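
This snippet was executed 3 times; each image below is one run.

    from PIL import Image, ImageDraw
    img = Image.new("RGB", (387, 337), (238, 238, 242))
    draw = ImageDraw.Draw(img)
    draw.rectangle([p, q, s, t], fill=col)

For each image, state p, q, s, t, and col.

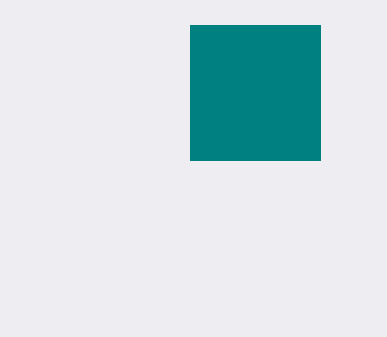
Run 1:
p = 190, q = 25, s = 320, t = 160, col = 'teal'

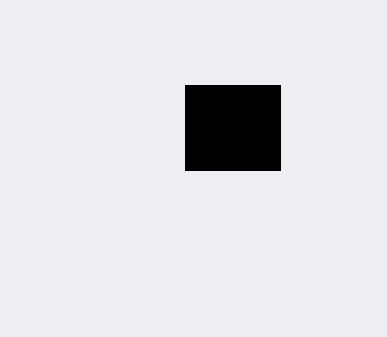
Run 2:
p = 185; q = 85; s = 280; t = 170; col = 'black'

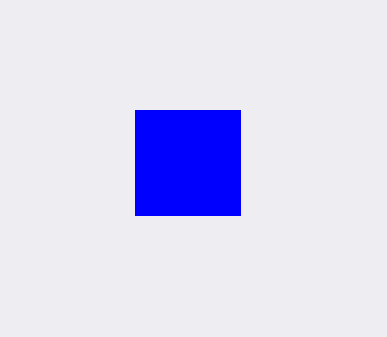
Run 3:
p = 135
q = 110
s = 240
t = 215
col = 'blue'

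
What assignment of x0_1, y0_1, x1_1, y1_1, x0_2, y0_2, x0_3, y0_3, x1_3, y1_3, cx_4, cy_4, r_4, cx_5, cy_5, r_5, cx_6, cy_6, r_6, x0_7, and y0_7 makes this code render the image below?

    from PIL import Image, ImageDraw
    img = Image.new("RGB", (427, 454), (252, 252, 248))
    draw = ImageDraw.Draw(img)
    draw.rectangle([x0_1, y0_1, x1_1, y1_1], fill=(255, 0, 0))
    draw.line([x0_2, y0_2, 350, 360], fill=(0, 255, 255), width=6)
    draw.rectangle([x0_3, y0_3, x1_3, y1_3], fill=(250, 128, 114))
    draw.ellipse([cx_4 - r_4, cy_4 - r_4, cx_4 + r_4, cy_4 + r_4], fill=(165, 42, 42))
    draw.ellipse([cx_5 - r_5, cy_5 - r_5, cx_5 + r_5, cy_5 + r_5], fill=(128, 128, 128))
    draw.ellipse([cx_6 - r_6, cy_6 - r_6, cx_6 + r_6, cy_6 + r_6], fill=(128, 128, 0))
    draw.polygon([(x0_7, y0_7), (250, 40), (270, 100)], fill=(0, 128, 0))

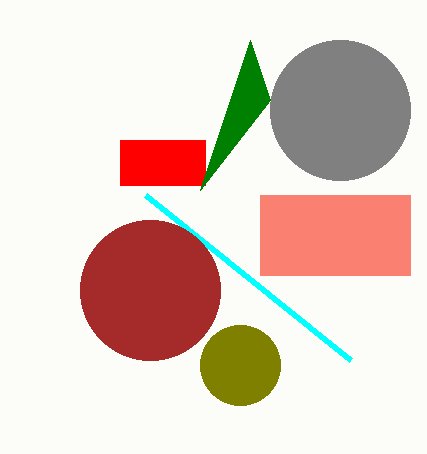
x0_1 = 120, y0_1 = 140, x1_1 = 205, y1_1 = 185, x0_2 = 145, y0_2 = 195, x0_3 = 260, y0_3 = 195, x1_3 = 410, y1_3 = 275, cx_4 = 150, cy_4 = 290, r_4 = 70, cx_5 = 340, cy_5 = 110, r_5 = 70, cx_6 = 240, cy_6 = 365, r_6 = 40, x0_7 = 200, y0_7 = 190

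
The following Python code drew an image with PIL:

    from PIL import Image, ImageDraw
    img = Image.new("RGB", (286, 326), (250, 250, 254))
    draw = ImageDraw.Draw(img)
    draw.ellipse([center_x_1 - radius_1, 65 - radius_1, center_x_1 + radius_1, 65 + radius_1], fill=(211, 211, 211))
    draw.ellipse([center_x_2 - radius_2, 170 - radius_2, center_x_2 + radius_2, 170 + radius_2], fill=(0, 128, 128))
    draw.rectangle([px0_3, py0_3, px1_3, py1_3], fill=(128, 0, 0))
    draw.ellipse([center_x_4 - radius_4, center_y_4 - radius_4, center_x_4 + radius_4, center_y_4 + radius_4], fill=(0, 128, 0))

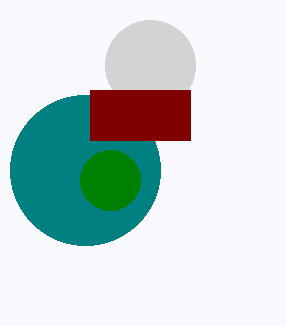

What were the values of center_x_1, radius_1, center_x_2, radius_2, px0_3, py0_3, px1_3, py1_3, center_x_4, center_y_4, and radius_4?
center_x_1 = 150
radius_1 = 45
center_x_2 = 85
radius_2 = 75
px0_3 = 90
py0_3 = 90
px1_3 = 190
py1_3 = 140
center_x_4 = 110
center_y_4 = 180
radius_4 = 30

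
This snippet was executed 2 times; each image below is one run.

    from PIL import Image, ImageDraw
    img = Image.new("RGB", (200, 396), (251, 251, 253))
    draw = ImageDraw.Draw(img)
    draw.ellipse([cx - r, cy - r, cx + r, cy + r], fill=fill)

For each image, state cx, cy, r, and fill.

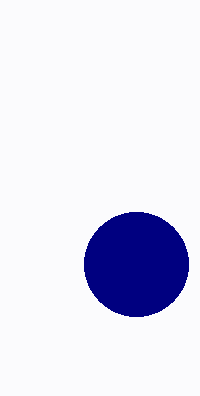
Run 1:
cx = 136, cy = 264, r = 52, fill = 'navy'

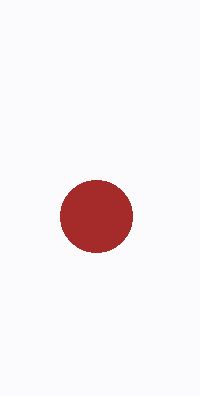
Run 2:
cx = 96
cy = 216
r = 36
fill = 'brown'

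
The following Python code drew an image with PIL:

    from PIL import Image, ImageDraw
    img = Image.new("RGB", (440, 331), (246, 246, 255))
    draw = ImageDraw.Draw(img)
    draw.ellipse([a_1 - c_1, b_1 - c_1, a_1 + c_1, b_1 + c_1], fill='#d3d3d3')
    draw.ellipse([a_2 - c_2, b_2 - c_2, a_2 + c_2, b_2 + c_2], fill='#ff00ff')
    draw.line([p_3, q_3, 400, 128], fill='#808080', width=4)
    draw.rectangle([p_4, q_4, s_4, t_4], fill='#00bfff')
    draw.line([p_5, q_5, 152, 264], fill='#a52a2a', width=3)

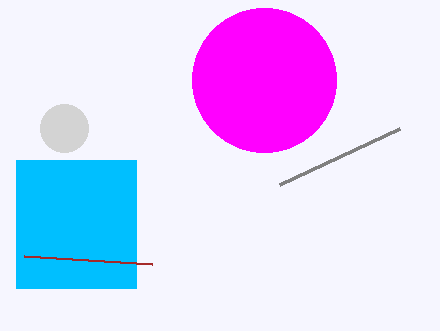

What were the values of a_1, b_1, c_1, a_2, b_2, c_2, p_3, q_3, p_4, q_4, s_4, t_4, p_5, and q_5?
a_1 = 64, b_1 = 128, c_1 = 24, a_2 = 264, b_2 = 80, c_2 = 72, p_3 = 280, q_3 = 184, p_4 = 16, q_4 = 160, s_4 = 136, t_4 = 288, p_5 = 24, q_5 = 256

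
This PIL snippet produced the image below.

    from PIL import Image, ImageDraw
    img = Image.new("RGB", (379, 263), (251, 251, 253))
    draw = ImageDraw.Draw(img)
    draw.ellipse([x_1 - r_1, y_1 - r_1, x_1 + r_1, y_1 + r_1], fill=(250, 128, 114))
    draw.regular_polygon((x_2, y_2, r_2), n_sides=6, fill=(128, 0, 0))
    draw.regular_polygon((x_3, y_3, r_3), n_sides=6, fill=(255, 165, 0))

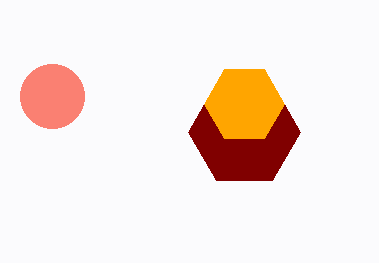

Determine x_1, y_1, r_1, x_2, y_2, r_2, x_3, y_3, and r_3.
x_1 = 52; y_1 = 96; r_1 = 32; x_2 = 244; y_2 = 132; r_2 = 56; x_3 = 244; y_3 = 104; r_3 = 40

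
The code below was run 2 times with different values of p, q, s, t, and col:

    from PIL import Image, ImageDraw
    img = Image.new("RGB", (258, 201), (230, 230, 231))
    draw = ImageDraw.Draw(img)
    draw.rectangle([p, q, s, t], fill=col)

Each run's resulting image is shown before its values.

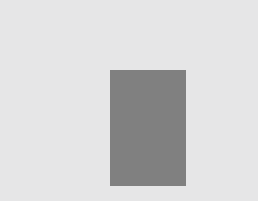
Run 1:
p = 110
q = 70
s = 185
t = 185
col = 'gray'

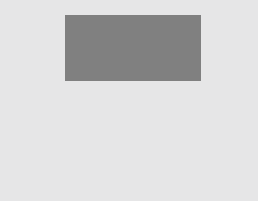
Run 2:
p = 65, q = 15, s = 200, t = 80, col = 'gray'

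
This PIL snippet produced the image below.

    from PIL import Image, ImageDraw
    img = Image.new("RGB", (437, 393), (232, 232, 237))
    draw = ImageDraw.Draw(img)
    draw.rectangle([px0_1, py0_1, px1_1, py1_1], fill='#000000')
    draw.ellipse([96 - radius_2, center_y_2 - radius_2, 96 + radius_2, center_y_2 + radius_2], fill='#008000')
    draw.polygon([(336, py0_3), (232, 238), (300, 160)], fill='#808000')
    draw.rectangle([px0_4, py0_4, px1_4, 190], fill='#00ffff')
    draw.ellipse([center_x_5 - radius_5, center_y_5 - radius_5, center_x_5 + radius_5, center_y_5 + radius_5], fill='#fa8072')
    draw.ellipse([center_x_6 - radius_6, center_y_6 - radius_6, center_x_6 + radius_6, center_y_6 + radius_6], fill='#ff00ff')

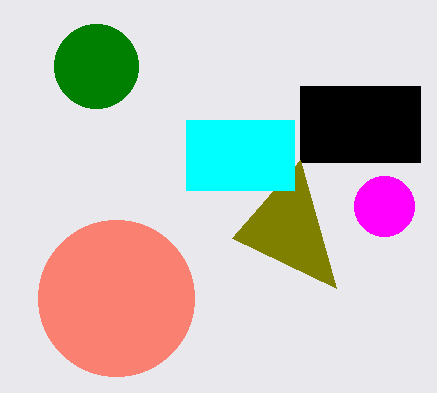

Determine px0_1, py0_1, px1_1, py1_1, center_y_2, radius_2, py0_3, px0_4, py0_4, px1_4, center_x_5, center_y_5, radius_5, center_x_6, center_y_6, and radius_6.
px0_1 = 300, py0_1 = 86, px1_1 = 420, py1_1 = 162, center_y_2 = 66, radius_2 = 42, py0_3 = 288, px0_4 = 186, py0_4 = 120, px1_4 = 294, center_x_5 = 116, center_y_5 = 298, radius_5 = 78, center_x_6 = 384, center_y_6 = 206, radius_6 = 30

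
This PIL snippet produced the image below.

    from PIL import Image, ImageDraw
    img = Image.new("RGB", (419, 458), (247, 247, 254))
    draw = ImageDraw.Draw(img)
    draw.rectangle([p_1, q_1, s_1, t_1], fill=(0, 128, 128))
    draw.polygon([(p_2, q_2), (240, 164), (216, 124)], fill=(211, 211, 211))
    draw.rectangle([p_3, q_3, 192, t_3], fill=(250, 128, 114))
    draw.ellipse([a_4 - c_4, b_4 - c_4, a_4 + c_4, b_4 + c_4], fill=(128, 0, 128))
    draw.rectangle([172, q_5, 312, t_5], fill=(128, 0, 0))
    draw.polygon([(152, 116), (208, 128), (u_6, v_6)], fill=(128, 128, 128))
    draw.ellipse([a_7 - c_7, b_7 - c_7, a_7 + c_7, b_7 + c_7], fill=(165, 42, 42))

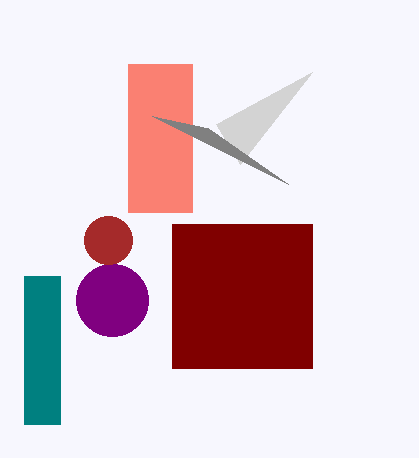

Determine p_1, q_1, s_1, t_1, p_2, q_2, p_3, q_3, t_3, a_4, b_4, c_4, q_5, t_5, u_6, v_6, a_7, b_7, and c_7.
p_1 = 24; q_1 = 276; s_1 = 60; t_1 = 424; p_2 = 312; q_2 = 72; p_3 = 128; q_3 = 64; t_3 = 212; a_4 = 112; b_4 = 300; c_4 = 36; q_5 = 224; t_5 = 368; u_6 = 288; v_6 = 184; a_7 = 108; b_7 = 240; c_7 = 24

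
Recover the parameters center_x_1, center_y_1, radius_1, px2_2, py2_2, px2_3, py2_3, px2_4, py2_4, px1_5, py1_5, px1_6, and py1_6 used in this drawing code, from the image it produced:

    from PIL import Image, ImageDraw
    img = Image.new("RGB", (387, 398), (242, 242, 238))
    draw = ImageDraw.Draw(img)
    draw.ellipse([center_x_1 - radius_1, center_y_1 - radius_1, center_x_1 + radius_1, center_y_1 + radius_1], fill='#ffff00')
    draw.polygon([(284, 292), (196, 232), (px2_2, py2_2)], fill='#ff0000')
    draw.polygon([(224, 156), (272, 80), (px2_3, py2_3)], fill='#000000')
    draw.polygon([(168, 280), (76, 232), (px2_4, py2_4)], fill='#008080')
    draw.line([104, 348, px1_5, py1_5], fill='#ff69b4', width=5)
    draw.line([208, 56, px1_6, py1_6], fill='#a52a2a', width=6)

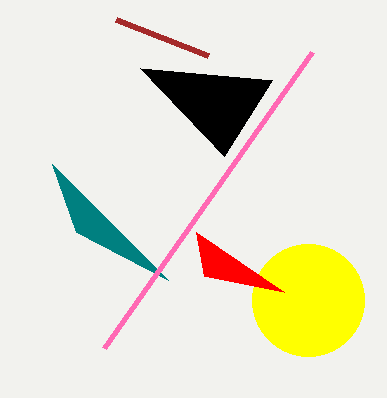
center_x_1 = 308; center_y_1 = 300; radius_1 = 56; px2_2 = 204; py2_2 = 276; px2_3 = 140; py2_3 = 68; px2_4 = 52; py2_4 = 164; px1_5 = 312; py1_5 = 52; px1_6 = 116; py1_6 = 20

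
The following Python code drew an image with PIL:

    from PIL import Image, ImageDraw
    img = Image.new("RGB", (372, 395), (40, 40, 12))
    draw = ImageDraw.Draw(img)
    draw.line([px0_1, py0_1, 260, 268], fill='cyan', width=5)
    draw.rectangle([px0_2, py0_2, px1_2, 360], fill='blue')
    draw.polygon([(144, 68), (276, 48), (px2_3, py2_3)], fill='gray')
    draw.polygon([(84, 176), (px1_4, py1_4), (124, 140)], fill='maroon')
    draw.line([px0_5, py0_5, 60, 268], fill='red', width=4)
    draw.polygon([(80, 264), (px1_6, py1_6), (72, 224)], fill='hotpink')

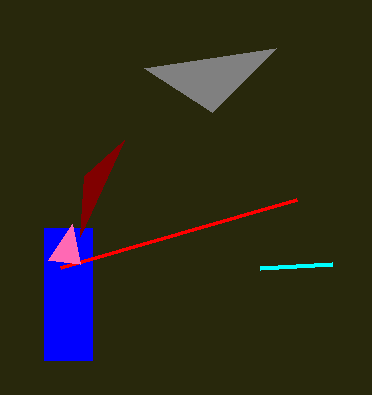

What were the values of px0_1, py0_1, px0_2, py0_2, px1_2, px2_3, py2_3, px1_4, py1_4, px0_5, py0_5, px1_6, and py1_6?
px0_1 = 332, py0_1 = 264, px0_2 = 44, py0_2 = 228, px1_2 = 92, px2_3 = 212, py2_3 = 112, px1_4 = 80, py1_4 = 236, px0_5 = 296, py0_5 = 200, px1_6 = 48, py1_6 = 260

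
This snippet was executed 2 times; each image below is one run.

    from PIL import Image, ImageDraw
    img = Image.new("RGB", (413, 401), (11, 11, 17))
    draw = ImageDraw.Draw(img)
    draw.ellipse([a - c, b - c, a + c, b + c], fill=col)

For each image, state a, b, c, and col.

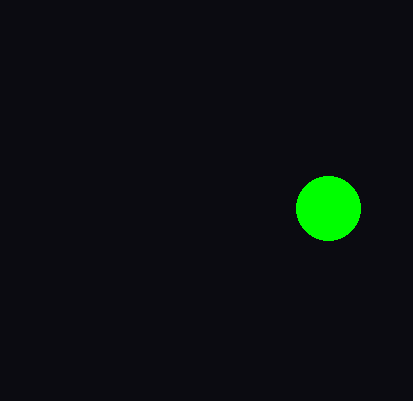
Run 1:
a = 328, b = 208, c = 32, col = 'lime'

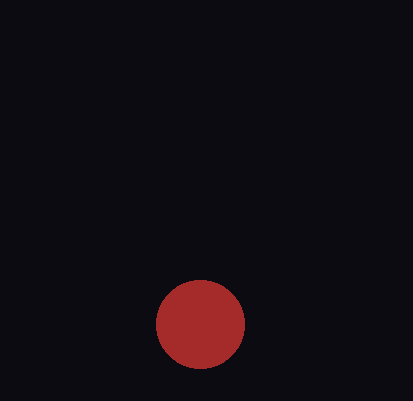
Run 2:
a = 200, b = 324, c = 44, col = 'brown'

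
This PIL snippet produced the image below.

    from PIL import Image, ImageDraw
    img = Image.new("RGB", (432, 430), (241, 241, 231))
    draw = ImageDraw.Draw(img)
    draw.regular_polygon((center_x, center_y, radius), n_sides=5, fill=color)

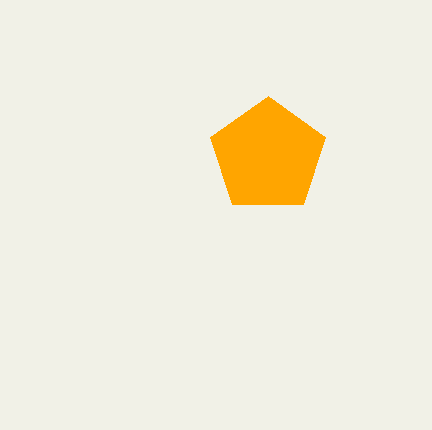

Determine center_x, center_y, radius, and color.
center_x = 268, center_y = 156, radius = 60, color = 'orange'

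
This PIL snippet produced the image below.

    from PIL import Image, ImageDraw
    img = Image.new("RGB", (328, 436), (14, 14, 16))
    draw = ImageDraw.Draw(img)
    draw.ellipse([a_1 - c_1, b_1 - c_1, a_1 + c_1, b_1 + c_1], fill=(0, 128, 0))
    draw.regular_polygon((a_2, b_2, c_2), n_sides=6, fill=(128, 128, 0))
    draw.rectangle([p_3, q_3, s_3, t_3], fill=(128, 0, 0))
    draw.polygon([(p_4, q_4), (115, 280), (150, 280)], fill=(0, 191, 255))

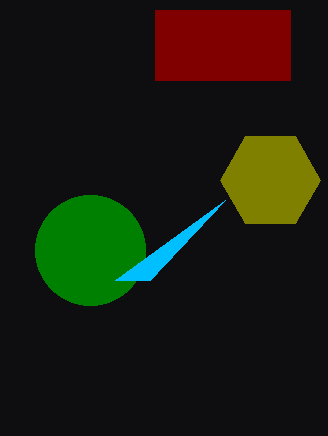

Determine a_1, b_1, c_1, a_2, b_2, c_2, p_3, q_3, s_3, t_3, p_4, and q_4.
a_1 = 90; b_1 = 250; c_1 = 55; a_2 = 270; b_2 = 180; c_2 = 50; p_3 = 155; q_3 = 10; s_3 = 290; t_3 = 80; p_4 = 225; q_4 = 200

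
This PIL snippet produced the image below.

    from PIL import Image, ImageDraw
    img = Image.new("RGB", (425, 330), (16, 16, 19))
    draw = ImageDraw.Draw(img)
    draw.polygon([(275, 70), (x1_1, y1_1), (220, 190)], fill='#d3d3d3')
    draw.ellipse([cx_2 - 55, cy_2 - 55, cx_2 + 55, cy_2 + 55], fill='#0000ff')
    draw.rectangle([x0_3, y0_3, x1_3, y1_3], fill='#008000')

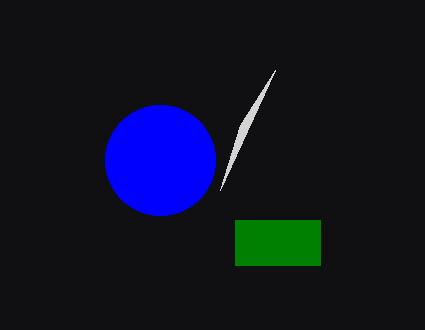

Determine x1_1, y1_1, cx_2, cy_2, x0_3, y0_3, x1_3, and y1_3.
x1_1 = 240
y1_1 = 125
cx_2 = 160
cy_2 = 160
x0_3 = 235
y0_3 = 220
x1_3 = 320
y1_3 = 265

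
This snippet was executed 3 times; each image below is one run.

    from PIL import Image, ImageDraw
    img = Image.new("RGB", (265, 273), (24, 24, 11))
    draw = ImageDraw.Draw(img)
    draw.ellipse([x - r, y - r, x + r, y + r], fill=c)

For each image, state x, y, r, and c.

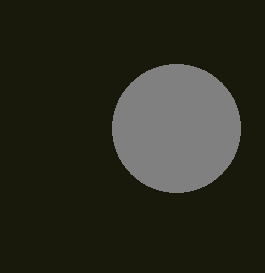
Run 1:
x = 176
y = 128
r = 64
c = 'gray'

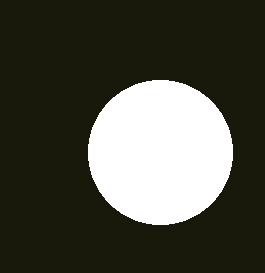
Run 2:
x = 160, y = 152, r = 72, c = 'white'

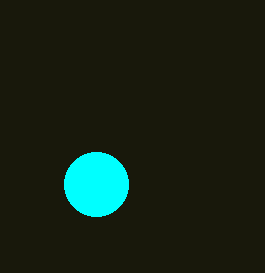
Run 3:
x = 96, y = 184, r = 32, c = 'cyan'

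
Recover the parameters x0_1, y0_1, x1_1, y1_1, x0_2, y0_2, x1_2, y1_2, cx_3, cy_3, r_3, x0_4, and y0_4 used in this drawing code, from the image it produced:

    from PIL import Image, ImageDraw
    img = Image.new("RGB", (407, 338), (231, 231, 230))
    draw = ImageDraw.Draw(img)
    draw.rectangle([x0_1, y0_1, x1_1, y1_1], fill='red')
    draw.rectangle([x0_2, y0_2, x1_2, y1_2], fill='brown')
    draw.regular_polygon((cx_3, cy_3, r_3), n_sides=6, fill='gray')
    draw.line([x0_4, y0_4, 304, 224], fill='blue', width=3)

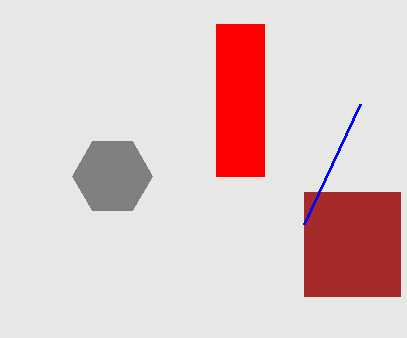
x0_1 = 216; y0_1 = 24; x1_1 = 264; y1_1 = 176; x0_2 = 304; y0_2 = 192; x1_2 = 400; y1_2 = 296; cx_3 = 112; cy_3 = 176; r_3 = 40; x0_4 = 360; y0_4 = 104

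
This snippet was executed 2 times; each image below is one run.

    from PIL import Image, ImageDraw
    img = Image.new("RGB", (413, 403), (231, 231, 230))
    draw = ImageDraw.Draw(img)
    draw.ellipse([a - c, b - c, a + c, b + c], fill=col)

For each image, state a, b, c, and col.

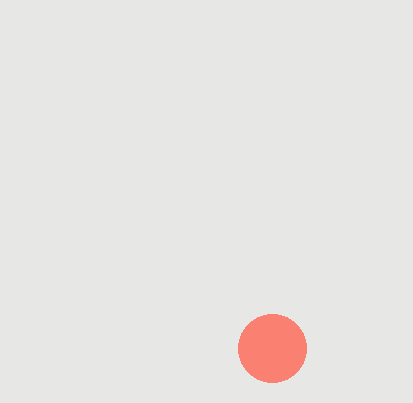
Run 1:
a = 272; b = 348; c = 34; col = 'salmon'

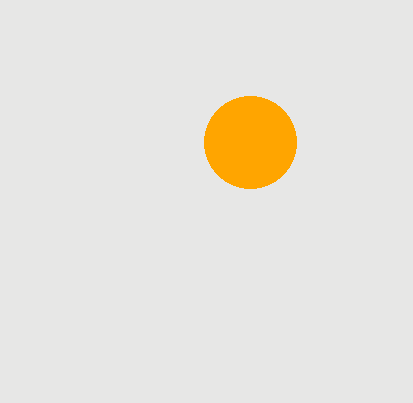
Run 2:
a = 250, b = 142, c = 46, col = 'orange'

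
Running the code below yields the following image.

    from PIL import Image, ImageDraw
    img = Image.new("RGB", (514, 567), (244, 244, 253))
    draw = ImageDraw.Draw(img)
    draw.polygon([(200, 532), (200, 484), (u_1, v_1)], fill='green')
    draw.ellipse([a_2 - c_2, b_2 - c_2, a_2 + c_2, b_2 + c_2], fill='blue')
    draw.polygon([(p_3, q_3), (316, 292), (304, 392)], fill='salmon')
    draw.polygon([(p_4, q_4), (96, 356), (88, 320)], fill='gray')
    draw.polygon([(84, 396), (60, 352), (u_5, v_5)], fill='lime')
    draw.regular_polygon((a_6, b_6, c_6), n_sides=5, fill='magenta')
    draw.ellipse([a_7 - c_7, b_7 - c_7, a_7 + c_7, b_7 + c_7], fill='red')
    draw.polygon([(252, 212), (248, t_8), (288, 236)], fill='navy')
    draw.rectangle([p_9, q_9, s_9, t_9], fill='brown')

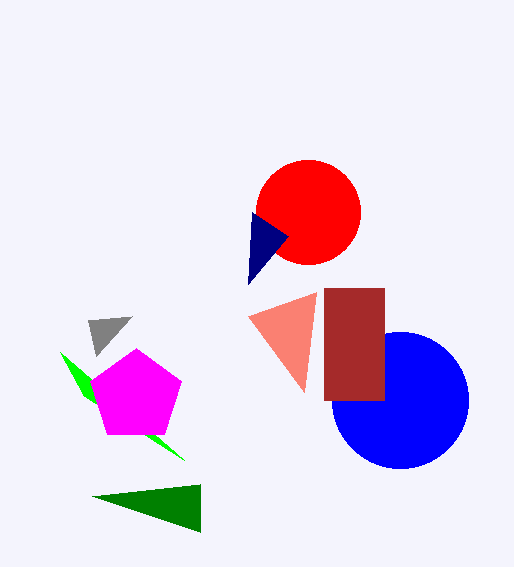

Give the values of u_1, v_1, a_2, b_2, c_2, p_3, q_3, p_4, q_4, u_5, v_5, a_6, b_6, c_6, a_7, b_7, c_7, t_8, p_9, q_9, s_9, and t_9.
u_1 = 92; v_1 = 496; a_2 = 400; b_2 = 400; c_2 = 68; p_3 = 248; q_3 = 316; p_4 = 132; q_4 = 316; u_5 = 184; v_5 = 460; a_6 = 136; b_6 = 396; c_6 = 48; a_7 = 308; b_7 = 212; c_7 = 52; t_8 = 284; p_9 = 324; q_9 = 288; s_9 = 384; t_9 = 400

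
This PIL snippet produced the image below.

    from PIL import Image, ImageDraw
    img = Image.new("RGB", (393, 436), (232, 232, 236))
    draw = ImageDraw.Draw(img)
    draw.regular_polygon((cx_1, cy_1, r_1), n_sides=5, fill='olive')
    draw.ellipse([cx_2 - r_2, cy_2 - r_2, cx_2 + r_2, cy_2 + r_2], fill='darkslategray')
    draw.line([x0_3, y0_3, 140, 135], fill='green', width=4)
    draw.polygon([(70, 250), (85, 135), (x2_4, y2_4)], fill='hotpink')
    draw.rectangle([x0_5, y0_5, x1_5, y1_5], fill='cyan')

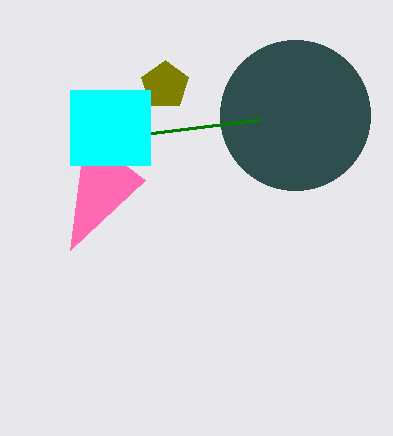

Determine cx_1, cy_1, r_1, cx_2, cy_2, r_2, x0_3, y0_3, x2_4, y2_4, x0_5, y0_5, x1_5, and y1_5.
cx_1 = 165
cy_1 = 85
r_1 = 25
cx_2 = 295
cy_2 = 115
r_2 = 75
x0_3 = 260
y0_3 = 120
x2_4 = 145
y2_4 = 180
x0_5 = 70
y0_5 = 90
x1_5 = 150
y1_5 = 165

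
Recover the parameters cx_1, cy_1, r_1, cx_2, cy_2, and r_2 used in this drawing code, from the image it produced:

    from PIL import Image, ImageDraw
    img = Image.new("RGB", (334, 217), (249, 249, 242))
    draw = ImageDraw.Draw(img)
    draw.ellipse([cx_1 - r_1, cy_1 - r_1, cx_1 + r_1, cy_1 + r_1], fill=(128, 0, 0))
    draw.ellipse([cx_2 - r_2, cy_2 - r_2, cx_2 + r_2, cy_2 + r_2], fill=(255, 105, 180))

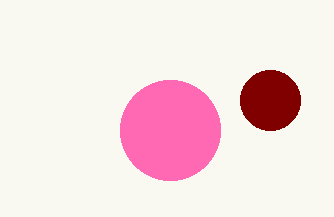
cx_1 = 270, cy_1 = 100, r_1 = 30, cx_2 = 170, cy_2 = 130, r_2 = 50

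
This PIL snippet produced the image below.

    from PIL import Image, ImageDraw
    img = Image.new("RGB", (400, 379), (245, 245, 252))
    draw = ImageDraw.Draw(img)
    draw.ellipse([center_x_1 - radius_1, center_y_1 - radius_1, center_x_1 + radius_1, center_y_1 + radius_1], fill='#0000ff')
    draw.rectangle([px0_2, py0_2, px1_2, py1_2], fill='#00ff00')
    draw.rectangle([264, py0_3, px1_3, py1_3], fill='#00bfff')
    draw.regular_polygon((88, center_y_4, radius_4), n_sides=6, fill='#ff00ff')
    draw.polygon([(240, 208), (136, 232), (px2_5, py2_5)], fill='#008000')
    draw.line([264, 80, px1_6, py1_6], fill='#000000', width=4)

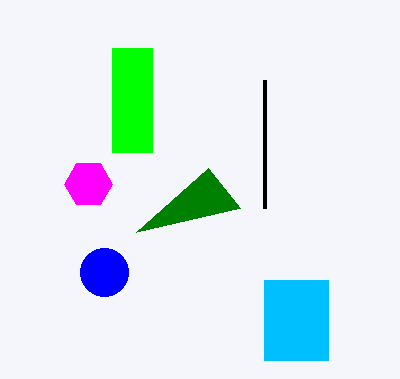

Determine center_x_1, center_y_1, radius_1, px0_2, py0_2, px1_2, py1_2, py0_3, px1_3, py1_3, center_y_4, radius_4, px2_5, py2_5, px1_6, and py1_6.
center_x_1 = 104
center_y_1 = 272
radius_1 = 24
px0_2 = 112
py0_2 = 48
px1_2 = 152
py1_2 = 152
py0_3 = 280
px1_3 = 328
py1_3 = 360
center_y_4 = 184
radius_4 = 24
px2_5 = 208
py2_5 = 168
px1_6 = 264
py1_6 = 208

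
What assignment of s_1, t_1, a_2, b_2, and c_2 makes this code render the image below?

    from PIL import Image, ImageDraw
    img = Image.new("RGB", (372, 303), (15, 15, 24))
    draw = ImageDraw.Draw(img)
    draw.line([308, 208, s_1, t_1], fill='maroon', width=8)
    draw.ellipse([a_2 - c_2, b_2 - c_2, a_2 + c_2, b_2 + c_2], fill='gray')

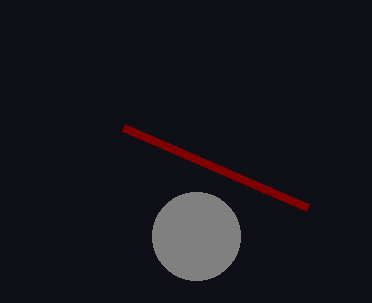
s_1 = 124
t_1 = 128
a_2 = 196
b_2 = 236
c_2 = 44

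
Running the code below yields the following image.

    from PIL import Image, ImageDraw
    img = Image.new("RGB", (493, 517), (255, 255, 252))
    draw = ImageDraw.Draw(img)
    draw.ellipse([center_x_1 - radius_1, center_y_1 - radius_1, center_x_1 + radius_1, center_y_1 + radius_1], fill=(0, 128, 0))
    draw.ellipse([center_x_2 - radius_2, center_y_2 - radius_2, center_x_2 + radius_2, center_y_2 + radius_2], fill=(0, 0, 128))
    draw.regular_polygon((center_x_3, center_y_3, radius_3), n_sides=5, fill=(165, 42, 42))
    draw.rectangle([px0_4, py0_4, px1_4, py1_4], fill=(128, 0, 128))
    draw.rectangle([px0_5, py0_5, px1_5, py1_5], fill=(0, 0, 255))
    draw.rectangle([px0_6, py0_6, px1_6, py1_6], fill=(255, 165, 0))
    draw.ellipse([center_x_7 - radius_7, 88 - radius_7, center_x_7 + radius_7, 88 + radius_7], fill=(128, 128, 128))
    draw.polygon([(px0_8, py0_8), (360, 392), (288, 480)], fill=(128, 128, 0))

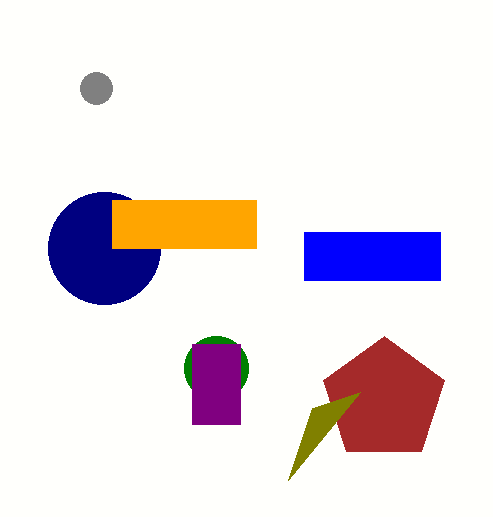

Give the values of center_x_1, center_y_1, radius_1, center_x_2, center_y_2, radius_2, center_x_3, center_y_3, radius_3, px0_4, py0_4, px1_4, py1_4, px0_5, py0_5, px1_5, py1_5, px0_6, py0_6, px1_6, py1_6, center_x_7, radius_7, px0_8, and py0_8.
center_x_1 = 216
center_y_1 = 368
radius_1 = 32
center_x_2 = 104
center_y_2 = 248
radius_2 = 56
center_x_3 = 384
center_y_3 = 400
radius_3 = 64
px0_4 = 192
py0_4 = 344
px1_4 = 240
py1_4 = 424
px0_5 = 304
py0_5 = 232
px1_5 = 440
py1_5 = 280
px0_6 = 112
py0_6 = 200
px1_6 = 256
py1_6 = 248
center_x_7 = 96
radius_7 = 16
px0_8 = 312
py0_8 = 408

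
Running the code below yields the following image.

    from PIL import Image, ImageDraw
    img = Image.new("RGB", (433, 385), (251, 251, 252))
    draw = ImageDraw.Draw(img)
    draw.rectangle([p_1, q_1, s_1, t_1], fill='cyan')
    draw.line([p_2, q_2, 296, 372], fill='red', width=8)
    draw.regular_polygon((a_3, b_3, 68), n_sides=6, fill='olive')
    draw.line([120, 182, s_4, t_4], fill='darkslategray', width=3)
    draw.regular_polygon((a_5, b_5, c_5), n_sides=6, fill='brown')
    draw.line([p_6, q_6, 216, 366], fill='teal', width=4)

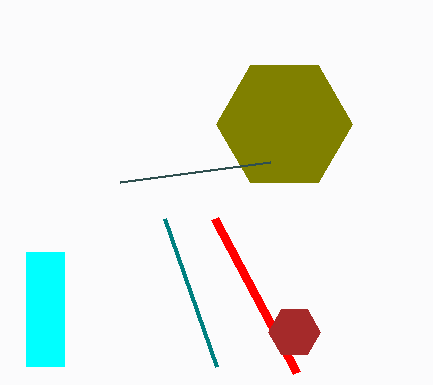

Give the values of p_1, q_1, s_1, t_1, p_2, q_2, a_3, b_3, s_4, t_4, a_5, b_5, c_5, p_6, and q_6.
p_1 = 26, q_1 = 252, s_1 = 64, t_1 = 366, p_2 = 214, q_2 = 218, a_3 = 284, b_3 = 124, s_4 = 270, t_4 = 162, a_5 = 294, b_5 = 332, c_5 = 26, p_6 = 164, q_6 = 218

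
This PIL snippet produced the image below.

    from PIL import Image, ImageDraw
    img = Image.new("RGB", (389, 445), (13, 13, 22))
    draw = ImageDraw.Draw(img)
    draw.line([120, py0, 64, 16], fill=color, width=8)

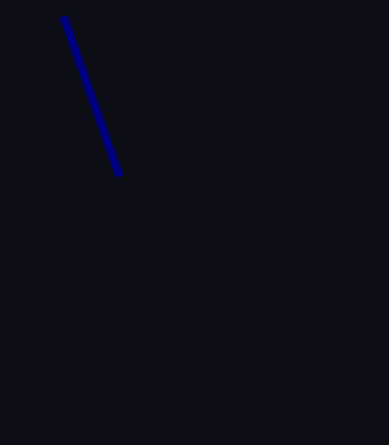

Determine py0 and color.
py0 = 176, color = 'navy'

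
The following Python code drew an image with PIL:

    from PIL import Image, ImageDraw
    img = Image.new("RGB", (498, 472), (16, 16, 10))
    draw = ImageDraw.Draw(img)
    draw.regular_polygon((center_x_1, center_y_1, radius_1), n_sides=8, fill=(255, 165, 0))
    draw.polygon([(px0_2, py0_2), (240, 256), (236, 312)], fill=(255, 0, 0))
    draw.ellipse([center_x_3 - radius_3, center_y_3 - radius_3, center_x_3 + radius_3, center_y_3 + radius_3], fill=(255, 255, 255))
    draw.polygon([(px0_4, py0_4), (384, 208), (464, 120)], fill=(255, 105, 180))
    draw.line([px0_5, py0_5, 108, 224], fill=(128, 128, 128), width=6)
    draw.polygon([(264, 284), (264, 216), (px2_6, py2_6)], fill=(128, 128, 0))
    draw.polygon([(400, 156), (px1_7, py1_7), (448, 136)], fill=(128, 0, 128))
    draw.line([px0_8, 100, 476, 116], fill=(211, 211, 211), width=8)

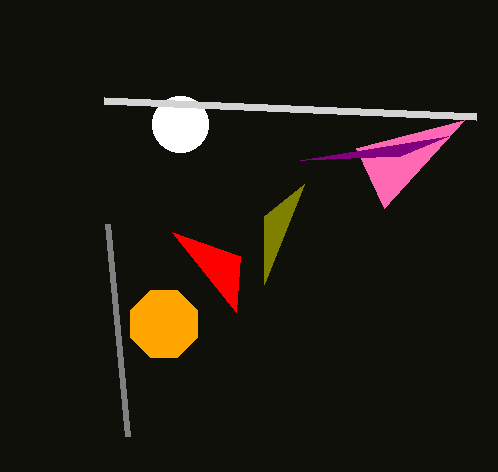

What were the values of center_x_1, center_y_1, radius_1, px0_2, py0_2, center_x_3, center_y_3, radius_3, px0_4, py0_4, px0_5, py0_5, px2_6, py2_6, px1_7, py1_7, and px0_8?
center_x_1 = 164, center_y_1 = 324, radius_1 = 36, px0_2 = 172, py0_2 = 232, center_x_3 = 180, center_y_3 = 124, radius_3 = 28, px0_4 = 356, py0_4 = 148, px0_5 = 128, py0_5 = 436, px2_6 = 304, py2_6 = 184, px1_7 = 300, py1_7 = 160, px0_8 = 104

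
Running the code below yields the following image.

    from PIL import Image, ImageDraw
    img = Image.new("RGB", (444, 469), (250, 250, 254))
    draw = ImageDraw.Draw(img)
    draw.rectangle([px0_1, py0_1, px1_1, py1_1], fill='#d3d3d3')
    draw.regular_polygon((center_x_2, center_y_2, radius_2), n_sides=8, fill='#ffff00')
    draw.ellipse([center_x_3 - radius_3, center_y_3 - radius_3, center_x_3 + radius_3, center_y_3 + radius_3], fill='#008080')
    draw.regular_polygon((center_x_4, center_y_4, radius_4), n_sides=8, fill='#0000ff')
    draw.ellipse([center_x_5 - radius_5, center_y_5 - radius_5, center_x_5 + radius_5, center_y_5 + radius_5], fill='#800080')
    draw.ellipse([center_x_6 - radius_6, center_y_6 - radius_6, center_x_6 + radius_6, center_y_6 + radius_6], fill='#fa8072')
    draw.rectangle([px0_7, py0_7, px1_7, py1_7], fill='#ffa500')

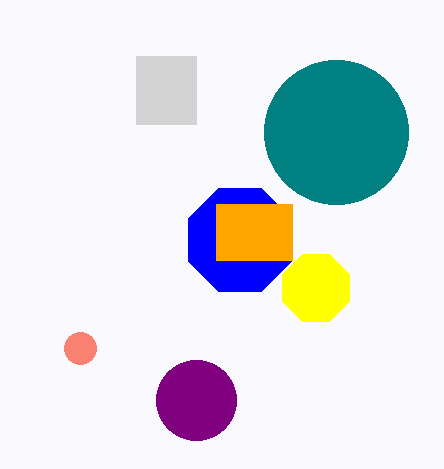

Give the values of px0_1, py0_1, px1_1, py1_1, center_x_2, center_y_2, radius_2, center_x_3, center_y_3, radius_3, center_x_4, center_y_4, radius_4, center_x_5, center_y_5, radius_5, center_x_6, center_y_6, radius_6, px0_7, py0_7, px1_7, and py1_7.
px0_1 = 136; py0_1 = 56; px1_1 = 196; py1_1 = 124; center_x_2 = 316; center_y_2 = 288; radius_2 = 36; center_x_3 = 336; center_y_3 = 132; radius_3 = 72; center_x_4 = 240; center_y_4 = 240; radius_4 = 56; center_x_5 = 196; center_y_5 = 400; radius_5 = 40; center_x_6 = 80; center_y_6 = 348; radius_6 = 16; px0_7 = 216; py0_7 = 204; px1_7 = 292; py1_7 = 260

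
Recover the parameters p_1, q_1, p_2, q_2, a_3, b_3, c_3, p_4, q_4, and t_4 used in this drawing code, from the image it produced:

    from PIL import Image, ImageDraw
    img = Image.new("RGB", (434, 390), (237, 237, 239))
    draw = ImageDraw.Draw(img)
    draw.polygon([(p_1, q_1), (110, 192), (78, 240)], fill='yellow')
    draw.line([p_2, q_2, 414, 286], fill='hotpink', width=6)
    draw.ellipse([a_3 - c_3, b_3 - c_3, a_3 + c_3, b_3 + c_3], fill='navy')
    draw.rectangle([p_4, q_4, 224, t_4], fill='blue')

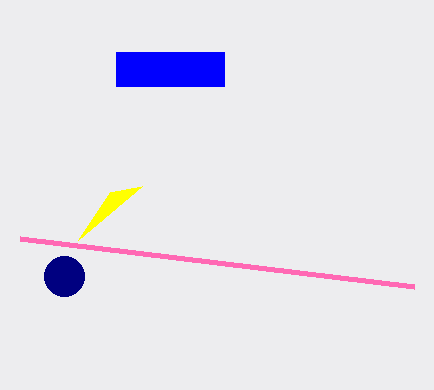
p_1 = 142, q_1 = 186, p_2 = 20, q_2 = 238, a_3 = 64, b_3 = 276, c_3 = 20, p_4 = 116, q_4 = 52, t_4 = 86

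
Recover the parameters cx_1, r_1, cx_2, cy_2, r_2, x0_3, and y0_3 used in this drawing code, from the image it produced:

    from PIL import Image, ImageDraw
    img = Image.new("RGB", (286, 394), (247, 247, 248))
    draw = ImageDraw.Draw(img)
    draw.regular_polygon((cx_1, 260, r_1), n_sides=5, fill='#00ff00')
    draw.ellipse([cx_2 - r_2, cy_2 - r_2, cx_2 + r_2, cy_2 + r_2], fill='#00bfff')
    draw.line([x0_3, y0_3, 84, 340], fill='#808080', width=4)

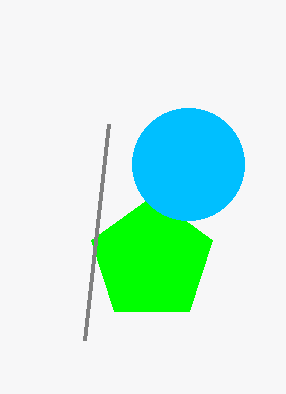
cx_1 = 152
r_1 = 64
cx_2 = 188
cy_2 = 164
r_2 = 56
x0_3 = 108
y0_3 = 124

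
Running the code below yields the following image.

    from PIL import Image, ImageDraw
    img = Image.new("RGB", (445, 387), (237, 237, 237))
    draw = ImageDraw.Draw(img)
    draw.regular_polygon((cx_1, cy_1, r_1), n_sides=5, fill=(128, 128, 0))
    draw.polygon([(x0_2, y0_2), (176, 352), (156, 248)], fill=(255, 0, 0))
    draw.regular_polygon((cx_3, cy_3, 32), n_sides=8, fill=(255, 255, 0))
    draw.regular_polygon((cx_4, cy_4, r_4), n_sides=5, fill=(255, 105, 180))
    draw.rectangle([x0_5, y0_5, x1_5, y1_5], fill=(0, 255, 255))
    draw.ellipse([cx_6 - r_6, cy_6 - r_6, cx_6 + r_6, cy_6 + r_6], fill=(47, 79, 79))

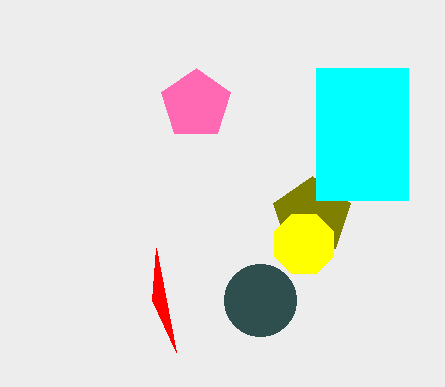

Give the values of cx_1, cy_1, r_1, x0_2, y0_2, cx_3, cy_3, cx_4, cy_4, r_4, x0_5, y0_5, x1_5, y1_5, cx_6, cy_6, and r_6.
cx_1 = 312; cy_1 = 216; r_1 = 40; x0_2 = 152; y0_2 = 300; cx_3 = 304; cy_3 = 244; cx_4 = 196; cy_4 = 104; r_4 = 36; x0_5 = 316; y0_5 = 68; x1_5 = 408; y1_5 = 200; cx_6 = 260; cy_6 = 300; r_6 = 36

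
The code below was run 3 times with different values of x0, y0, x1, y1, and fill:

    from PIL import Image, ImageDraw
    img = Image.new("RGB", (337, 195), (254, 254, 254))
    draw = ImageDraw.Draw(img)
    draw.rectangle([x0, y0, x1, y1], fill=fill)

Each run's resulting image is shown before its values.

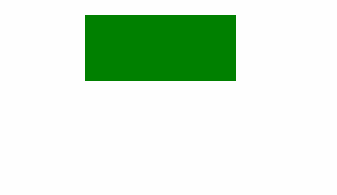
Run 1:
x0 = 85
y0 = 15
x1 = 235
y1 = 80
fill = 'green'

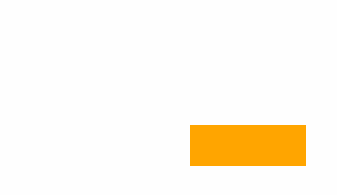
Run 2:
x0 = 190; y0 = 125; x1 = 305; y1 = 165; fill = 'orange'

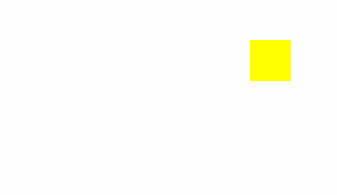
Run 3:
x0 = 250; y0 = 40; x1 = 290; y1 = 80; fill = 'yellow'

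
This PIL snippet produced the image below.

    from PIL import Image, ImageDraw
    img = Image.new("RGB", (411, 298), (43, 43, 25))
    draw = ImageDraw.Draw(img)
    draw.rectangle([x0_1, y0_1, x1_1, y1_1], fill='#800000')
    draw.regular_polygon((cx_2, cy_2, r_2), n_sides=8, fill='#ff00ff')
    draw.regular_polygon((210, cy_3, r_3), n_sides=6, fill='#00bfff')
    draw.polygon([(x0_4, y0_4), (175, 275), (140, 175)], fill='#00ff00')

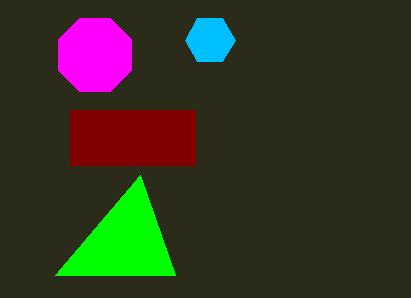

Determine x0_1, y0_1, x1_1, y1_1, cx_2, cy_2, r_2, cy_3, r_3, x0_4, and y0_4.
x0_1 = 70; y0_1 = 110; x1_1 = 195; y1_1 = 165; cx_2 = 95; cy_2 = 55; r_2 = 40; cy_3 = 40; r_3 = 25; x0_4 = 55; y0_4 = 275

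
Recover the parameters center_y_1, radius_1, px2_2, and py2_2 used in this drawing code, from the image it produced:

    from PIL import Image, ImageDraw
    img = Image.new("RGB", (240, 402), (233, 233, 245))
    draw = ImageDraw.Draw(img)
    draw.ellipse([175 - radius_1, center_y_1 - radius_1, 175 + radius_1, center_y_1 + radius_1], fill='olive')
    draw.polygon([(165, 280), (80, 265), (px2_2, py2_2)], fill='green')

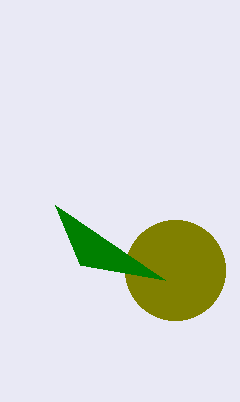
center_y_1 = 270, radius_1 = 50, px2_2 = 55, py2_2 = 205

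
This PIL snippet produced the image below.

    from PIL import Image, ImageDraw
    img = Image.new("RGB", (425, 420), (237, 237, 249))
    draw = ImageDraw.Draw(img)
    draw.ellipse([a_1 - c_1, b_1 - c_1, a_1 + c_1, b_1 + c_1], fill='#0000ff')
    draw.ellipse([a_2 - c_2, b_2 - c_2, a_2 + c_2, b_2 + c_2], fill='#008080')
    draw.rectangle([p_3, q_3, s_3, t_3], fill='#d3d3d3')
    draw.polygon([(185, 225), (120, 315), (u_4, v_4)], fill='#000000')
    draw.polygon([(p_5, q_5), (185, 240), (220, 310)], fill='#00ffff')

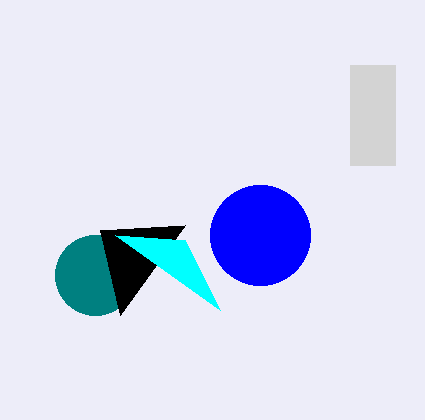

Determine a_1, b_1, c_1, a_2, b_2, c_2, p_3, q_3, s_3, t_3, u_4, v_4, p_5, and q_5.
a_1 = 260
b_1 = 235
c_1 = 50
a_2 = 95
b_2 = 275
c_2 = 40
p_3 = 350
q_3 = 65
s_3 = 395
t_3 = 165
u_4 = 100
v_4 = 230
p_5 = 115
q_5 = 235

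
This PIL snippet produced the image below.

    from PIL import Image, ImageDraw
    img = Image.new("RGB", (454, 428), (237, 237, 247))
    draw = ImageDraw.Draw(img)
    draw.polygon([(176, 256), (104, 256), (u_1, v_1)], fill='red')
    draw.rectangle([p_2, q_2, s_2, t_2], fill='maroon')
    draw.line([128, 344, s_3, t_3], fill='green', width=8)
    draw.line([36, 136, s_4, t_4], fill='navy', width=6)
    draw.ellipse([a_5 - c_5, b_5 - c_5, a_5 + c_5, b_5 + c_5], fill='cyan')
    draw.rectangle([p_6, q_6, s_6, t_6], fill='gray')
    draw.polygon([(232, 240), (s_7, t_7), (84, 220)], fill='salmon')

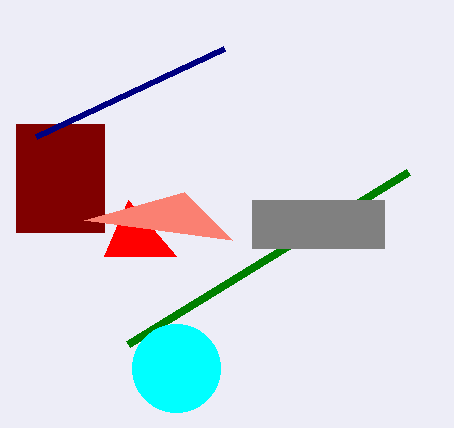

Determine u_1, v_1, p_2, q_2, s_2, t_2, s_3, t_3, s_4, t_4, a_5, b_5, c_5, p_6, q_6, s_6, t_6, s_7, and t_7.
u_1 = 128, v_1 = 200, p_2 = 16, q_2 = 124, s_2 = 104, t_2 = 232, s_3 = 408, t_3 = 172, s_4 = 224, t_4 = 48, a_5 = 176, b_5 = 368, c_5 = 44, p_6 = 252, q_6 = 200, s_6 = 384, t_6 = 248, s_7 = 184, t_7 = 192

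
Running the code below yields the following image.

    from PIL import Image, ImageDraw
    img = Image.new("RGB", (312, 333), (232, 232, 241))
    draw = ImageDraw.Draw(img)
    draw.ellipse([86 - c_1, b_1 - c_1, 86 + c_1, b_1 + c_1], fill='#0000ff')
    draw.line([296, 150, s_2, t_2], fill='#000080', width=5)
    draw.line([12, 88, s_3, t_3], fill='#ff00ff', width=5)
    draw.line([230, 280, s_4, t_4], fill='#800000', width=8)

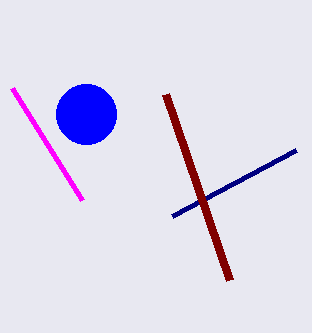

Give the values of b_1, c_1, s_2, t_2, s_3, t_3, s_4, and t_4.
b_1 = 114; c_1 = 30; s_2 = 172; t_2 = 216; s_3 = 82; t_3 = 200; s_4 = 166; t_4 = 94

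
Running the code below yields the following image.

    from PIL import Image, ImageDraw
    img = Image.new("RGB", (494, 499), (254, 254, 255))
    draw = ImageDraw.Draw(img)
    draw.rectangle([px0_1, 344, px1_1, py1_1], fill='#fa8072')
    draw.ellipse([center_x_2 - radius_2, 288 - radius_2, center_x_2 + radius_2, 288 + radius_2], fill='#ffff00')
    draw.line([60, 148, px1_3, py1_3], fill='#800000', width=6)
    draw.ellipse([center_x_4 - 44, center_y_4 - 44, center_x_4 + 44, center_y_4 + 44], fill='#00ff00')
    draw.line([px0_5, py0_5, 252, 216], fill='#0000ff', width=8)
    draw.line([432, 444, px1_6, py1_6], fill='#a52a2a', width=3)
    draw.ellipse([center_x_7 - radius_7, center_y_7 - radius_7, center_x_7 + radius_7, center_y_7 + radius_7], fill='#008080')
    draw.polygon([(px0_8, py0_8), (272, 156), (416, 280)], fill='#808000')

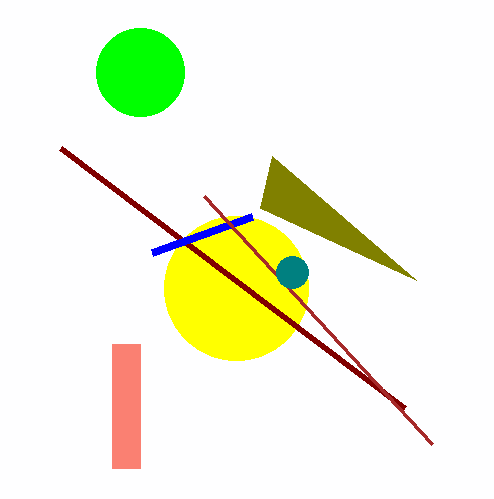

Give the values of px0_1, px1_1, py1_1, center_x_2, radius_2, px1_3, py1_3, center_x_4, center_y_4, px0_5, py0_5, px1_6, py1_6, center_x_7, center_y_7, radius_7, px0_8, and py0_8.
px0_1 = 112
px1_1 = 140
py1_1 = 468
center_x_2 = 236
radius_2 = 72
px1_3 = 404
py1_3 = 408
center_x_4 = 140
center_y_4 = 72
px0_5 = 152
py0_5 = 252
px1_6 = 204
py1_6 = 196
center_x_7 = 292
center_y_7 = 272
radius_7 = 16
px0_8 = 260
py0_8 = 208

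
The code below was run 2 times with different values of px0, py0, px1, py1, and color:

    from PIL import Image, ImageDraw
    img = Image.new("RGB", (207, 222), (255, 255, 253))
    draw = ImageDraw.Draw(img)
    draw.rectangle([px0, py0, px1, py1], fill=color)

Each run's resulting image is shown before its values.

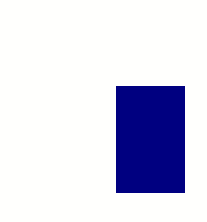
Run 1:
px0 = 116
py0 = 86
px1 = 184
py1 = 192
color = 'navy'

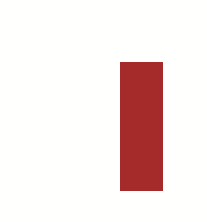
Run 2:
px0 = 120
py0 = 62
px1 = 162
py1 = 190
color = 'brown'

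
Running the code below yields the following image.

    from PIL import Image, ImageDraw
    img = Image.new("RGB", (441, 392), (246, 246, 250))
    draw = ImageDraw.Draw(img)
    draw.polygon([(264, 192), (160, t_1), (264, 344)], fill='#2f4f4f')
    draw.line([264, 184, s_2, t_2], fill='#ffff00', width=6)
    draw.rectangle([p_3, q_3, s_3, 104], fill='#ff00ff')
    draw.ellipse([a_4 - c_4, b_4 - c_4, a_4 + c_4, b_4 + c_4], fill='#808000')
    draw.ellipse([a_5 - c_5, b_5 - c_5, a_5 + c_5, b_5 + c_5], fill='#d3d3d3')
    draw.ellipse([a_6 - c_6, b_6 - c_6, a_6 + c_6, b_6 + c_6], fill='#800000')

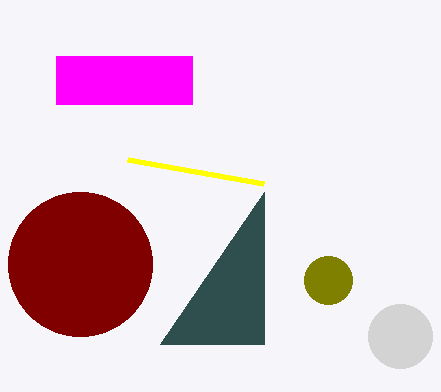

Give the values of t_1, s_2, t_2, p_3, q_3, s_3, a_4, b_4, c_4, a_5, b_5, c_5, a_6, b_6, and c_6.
t_1 = 344, s_2 = 128, t_2 = 160, p_3 = 56, q_3 = 56, s_3 = 192, a_4 = 328, b_4 = 280, c_4 = 24, a_5 = 400, b_5 = 336, c_5 = 32, a_6 = 80, b_6 = 264, c_6 = 72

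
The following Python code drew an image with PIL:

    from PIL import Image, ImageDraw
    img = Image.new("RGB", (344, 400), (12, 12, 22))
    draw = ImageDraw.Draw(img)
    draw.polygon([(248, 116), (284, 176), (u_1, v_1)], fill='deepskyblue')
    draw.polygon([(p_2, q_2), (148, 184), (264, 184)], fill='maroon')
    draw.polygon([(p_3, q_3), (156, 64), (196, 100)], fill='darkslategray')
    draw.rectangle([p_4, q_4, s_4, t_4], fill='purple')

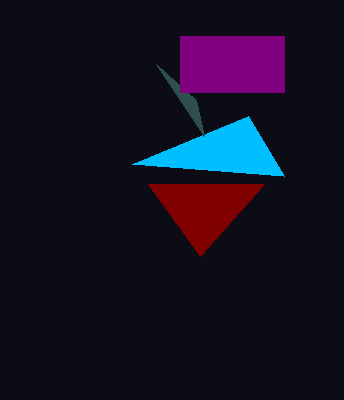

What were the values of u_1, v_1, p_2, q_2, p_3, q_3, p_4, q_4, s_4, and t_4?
u_1 = 132
v_1 = 164
p_2 = 200
q_2 = 256
p_3 = 204
q_3 = 136
p_4 = 180
q_4 = 36
s_4 = 284
t_4 = 92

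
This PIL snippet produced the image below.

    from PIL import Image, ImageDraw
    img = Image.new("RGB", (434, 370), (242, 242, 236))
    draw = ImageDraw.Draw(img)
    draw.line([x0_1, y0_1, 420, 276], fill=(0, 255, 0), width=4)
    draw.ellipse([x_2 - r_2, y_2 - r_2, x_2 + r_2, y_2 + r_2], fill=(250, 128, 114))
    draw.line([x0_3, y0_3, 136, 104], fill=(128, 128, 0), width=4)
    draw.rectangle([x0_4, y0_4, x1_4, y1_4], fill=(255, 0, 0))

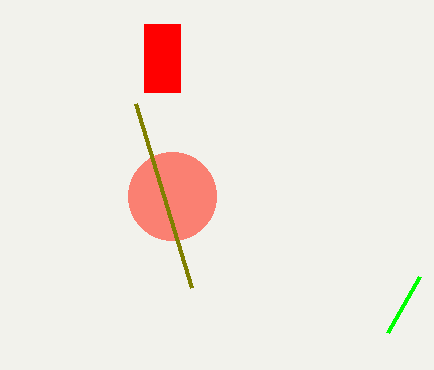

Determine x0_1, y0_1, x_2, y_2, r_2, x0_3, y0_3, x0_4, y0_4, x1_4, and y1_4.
x0_1 = 388, y0_1 = 332, x_2 = 172, y_2 = 196, r_2 = 44, x0_3 = 192, y0_3 = 288, x0_4 = 144, y0_4 = 24, x1_4 = 180, y1_4 = 92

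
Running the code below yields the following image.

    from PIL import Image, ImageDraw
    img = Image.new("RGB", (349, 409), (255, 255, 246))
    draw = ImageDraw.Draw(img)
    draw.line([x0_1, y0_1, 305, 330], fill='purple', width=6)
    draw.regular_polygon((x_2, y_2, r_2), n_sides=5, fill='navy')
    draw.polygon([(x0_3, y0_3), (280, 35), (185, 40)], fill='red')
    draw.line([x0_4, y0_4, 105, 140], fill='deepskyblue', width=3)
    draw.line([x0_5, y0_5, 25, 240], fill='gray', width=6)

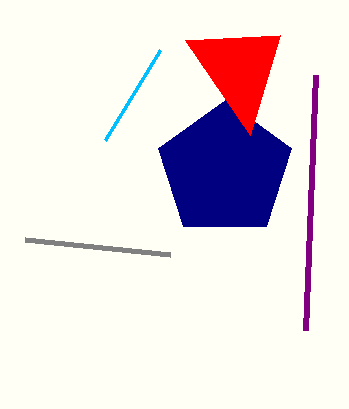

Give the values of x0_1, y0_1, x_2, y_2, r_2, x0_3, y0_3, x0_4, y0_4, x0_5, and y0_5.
x0_1 = 315; y0_1 = 75; x_2 = 225; y_2 = 170; r_2 = 70; x0_3 = 250; y0_3 = 135; x0_4 = 160; y0_4 = 50; x0_5 = 170; y0_5 = 255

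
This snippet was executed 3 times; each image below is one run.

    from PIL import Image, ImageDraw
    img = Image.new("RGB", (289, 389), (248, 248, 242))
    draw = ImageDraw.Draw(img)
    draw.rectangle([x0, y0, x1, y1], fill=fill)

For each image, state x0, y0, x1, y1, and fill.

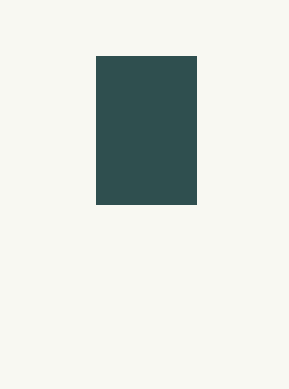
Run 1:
x0 = 96, y0 = 56, x1 = 196, y1 = 204, fill = 'darkslategray'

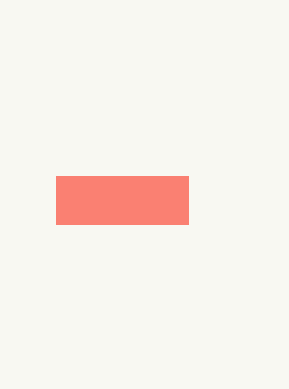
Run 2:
x0 = 56, y0 = 176, x1 = 188, y1 = 224, fill = 'salmon'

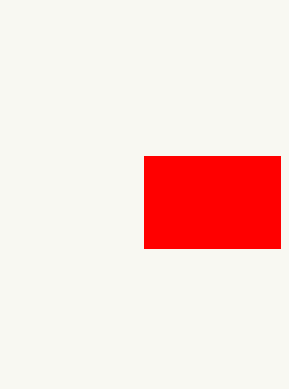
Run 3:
x0 = 144; y0 = 156; x1 = 280; y1 = 248; fill = 'red'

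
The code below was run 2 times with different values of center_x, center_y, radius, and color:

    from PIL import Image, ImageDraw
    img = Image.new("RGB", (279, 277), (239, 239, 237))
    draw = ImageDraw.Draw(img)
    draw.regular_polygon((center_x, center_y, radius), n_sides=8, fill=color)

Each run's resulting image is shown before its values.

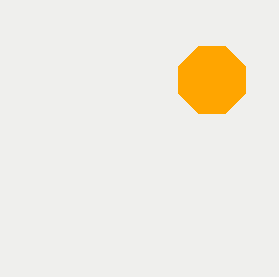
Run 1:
center_x = 212
center_y = 80
radius = 36
color = 'orange'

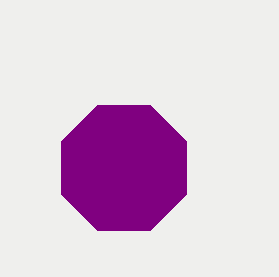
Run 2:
center_x = 124
center_y = 168
radius = 68
color = 'purple'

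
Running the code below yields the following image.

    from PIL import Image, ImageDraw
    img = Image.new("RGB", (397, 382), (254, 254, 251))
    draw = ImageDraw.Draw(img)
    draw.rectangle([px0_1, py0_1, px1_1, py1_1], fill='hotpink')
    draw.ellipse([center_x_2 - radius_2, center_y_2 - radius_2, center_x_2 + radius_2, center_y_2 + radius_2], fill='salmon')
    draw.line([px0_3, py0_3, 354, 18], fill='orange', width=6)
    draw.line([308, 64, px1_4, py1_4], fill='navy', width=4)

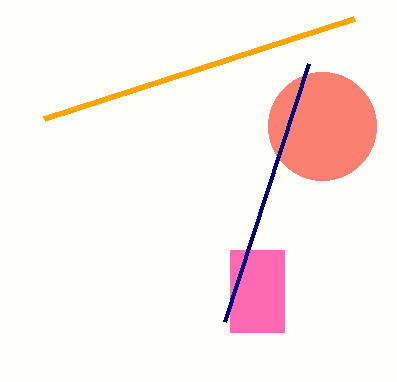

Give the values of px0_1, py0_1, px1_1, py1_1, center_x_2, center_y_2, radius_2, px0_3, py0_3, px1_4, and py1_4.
px0_1 = 230; py0_1 = 250; px1_1 = 284; py1_1 = 332; center_x_2 = 322; center_y_2 = 126; radius_2 = 54; px0_3 = 44; py0_3 = 118; px1_4 = 224; py1_4 = 322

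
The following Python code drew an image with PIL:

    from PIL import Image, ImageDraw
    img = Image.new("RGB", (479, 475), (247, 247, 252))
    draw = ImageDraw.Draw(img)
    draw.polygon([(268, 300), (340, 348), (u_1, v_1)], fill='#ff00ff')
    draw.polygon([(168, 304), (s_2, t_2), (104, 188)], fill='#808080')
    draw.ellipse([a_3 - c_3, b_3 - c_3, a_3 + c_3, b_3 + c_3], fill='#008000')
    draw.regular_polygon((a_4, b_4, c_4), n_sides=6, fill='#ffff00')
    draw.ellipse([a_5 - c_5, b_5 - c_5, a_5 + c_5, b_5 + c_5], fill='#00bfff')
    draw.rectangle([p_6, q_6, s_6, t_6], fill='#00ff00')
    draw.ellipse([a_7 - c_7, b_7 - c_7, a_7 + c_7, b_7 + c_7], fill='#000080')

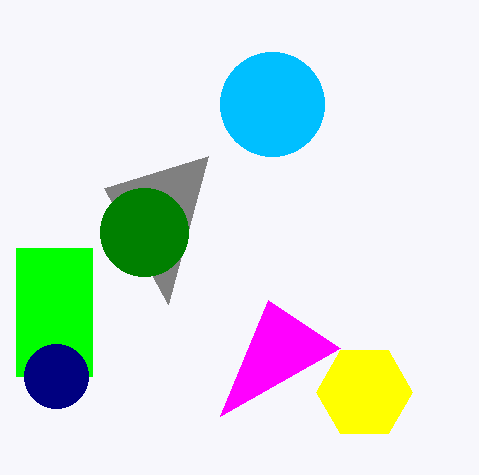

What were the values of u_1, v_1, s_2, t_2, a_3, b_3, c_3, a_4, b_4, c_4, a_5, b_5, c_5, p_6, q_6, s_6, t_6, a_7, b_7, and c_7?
u_1 = 220, v_1 = 416, s_2 = 208, t_2 = 156, a_3 = 144, b_3 = 232, c_3 = 44, a_4 = 364, b_4 = 392, c_4 = 48, a_5 = 272, b_5 = 104, c_5 = 52, p_6 = 16, q_6 = 248, s_6 = 92, t_6 = 376, a_7 = 56, b_7 = 376, c_7 = 32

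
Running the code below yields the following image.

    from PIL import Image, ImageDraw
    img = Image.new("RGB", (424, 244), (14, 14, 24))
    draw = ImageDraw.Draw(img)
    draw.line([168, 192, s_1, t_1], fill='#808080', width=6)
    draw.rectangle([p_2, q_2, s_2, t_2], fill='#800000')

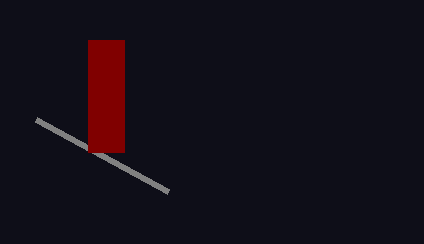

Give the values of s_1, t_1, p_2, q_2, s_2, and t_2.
s_1 = 36
t_1 = 120
p_2 = 88
q_2 = 40
s_2 = 124
t_2 = 152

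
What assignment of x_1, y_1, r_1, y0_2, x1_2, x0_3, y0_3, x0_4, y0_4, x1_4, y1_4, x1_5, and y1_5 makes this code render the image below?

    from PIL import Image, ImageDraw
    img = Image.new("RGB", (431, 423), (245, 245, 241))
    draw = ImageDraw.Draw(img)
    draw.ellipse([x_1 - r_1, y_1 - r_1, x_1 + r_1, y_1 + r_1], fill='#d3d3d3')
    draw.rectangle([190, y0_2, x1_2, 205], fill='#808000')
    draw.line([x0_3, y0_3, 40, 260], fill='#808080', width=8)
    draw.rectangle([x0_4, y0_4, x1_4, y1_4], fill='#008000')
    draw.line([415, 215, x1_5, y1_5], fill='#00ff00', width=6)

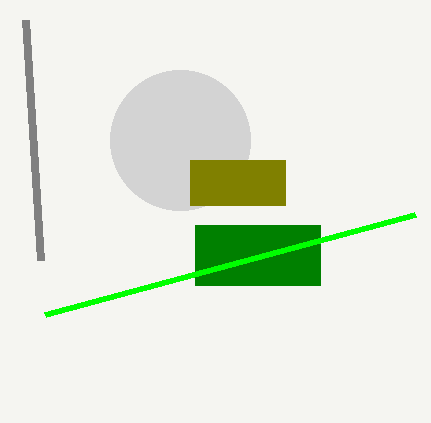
x_1 = 180, y_1 = 140, r_1 = 70, y0_2 = 160, x1_2 = 285, x0_3 = 25, y0_3 = 20, x0_4 = 195, y0_4 = 225, x1_4 = 320, y1_4 = 285, x1_5 = 45, y1_5 = 315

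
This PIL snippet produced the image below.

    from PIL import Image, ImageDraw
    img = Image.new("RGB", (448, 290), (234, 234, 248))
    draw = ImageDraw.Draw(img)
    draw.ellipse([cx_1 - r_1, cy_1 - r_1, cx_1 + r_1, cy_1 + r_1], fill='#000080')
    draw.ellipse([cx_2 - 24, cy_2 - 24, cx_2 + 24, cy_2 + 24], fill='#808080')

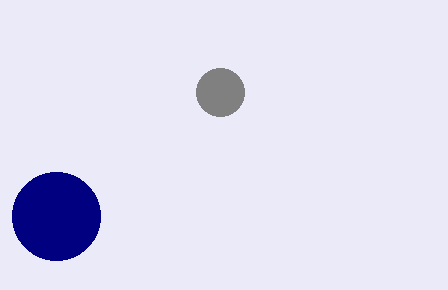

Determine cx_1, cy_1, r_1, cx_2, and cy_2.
cx_1 = 56
cy_1 = 216
r_1 = 44
cx_2 = 220
cy_2 = 92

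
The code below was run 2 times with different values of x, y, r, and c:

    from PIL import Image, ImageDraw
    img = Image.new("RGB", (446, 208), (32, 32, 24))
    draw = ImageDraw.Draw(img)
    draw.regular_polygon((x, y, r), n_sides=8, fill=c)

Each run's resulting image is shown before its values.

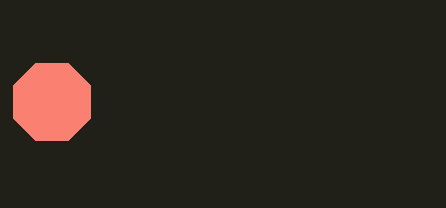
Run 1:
x = 52, y = 102, r = 42, c = 'salmon'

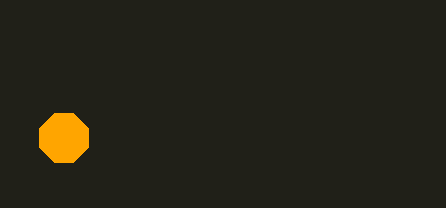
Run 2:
x = 64
y = 138
r = 26
c = 'orange'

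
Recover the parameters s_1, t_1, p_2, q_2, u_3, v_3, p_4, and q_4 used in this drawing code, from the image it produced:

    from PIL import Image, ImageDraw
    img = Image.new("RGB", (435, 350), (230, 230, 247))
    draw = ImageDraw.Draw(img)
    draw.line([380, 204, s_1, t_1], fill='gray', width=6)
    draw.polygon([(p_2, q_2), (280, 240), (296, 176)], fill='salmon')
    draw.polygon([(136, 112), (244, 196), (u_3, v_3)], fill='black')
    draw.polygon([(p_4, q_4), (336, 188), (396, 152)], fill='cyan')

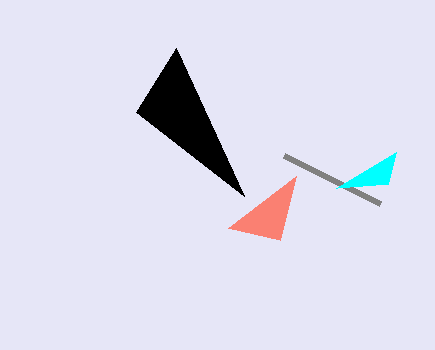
s_1 = 284
t_1 = 156
p_2 = 228
q_2 = 228
u_3 = 176
v_3 = 48
p_4 = 388
q_4 = 184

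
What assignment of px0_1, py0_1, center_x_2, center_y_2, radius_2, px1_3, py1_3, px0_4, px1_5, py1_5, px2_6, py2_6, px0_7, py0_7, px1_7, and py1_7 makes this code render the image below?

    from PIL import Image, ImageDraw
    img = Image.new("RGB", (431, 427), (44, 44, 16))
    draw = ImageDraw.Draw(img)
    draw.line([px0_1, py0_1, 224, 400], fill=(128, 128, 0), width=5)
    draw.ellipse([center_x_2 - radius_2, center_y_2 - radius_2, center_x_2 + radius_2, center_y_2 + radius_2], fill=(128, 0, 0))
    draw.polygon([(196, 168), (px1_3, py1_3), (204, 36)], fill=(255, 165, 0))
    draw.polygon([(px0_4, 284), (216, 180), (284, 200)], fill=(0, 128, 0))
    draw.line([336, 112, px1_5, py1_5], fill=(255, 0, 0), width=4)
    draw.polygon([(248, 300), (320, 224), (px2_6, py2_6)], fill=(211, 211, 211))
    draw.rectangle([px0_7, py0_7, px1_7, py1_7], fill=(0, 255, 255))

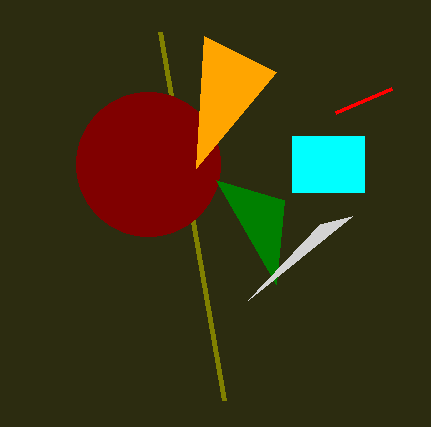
px0_1 = 160
py0_1 = 32
center_x_2 = 148
center_y_2 = 164
radius_2 = 72
px1_3 = 276
py1_3 = 72
px0_4 = 276
px1_5 = 392
py1_5 = 88
px2_6 = 352
py2_6 = 216
px0_7 = 292
py0_7 = 136
px1_7 = 364
py1_7 = 192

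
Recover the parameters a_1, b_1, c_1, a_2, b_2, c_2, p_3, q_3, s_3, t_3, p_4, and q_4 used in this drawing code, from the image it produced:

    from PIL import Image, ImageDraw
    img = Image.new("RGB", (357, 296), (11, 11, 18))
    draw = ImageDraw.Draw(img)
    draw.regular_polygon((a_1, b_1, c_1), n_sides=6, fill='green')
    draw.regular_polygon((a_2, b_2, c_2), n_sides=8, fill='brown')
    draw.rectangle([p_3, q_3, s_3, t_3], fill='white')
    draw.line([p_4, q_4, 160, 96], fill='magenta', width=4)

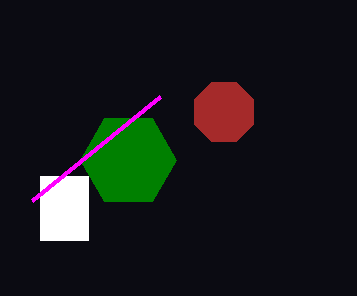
a_1 = 128, b_1 = 160, c_1 = 48, a_2 = 224, b_2 = 112, c_2 = 32, p_3 = 40, q_3 = 176, s_3 = 88, t_3 = 240, p_4 = 32, q_4 = 200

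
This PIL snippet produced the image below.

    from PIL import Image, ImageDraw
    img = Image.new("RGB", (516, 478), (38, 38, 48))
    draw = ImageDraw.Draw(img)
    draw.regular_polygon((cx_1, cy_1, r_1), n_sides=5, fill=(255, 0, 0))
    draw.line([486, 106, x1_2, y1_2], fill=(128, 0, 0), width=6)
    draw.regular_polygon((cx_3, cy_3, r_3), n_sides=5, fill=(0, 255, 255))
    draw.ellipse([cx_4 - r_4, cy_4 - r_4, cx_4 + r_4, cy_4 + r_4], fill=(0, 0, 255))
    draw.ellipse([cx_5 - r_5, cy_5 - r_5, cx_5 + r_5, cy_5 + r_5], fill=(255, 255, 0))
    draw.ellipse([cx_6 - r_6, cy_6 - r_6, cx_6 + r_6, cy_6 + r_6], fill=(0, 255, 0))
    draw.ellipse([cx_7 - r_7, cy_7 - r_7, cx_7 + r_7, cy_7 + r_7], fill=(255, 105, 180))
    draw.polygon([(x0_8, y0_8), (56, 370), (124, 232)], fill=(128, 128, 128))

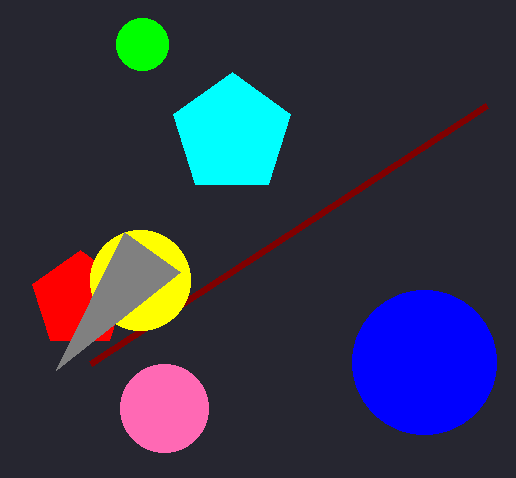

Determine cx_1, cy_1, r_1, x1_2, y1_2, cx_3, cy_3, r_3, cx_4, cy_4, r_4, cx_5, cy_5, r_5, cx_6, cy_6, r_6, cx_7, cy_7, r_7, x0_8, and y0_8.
cx_1 = 80; cy_1 = 300; r_1 = 50; x1_2 = 90; y1_2 = 364; cx_3 = 232; cy_3 = 134; r_3 = 62; cx_4 = 424; cy_4 = 362; r_4 = 72; cx_5 = 140; cy_5 = 280; r_5 = 50; cx_6 = 142; cy_6 = 44; r_6 = 26; cx_7 = 164; cy_7 = 408; r_7 = 44; x0_8 = 180; y0_8 = 272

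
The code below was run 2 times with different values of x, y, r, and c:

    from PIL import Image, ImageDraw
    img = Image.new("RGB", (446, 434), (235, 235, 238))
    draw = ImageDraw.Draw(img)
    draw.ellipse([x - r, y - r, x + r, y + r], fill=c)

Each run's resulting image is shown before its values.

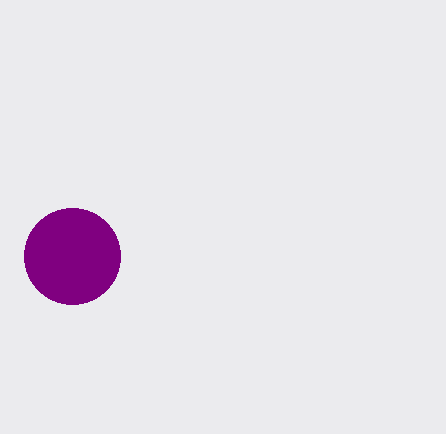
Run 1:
x = 72; y = 256; r = 48; c = 'purple'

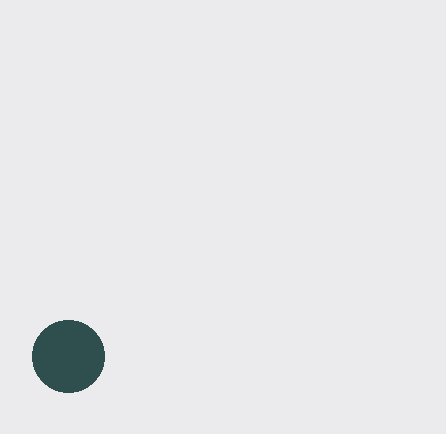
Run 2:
x = 68; y = 356; r = 36; c = 'darkslategray'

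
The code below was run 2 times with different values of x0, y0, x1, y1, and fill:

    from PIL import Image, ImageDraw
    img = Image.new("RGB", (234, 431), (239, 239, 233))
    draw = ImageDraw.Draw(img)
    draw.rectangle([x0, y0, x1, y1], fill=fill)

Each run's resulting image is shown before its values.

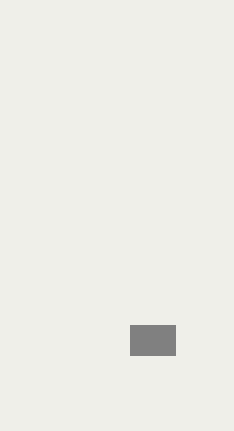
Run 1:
x0 = 130; y0 = 325; x1 = 175; y1 = 355; fill = 'gray'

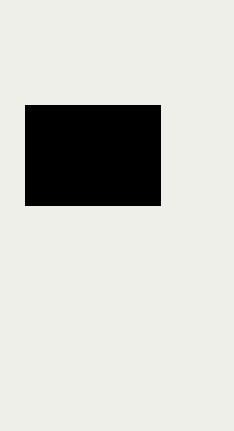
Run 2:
x0 = 25; y0 = 105; x1 = 160; y1 = 205; fill = 'black'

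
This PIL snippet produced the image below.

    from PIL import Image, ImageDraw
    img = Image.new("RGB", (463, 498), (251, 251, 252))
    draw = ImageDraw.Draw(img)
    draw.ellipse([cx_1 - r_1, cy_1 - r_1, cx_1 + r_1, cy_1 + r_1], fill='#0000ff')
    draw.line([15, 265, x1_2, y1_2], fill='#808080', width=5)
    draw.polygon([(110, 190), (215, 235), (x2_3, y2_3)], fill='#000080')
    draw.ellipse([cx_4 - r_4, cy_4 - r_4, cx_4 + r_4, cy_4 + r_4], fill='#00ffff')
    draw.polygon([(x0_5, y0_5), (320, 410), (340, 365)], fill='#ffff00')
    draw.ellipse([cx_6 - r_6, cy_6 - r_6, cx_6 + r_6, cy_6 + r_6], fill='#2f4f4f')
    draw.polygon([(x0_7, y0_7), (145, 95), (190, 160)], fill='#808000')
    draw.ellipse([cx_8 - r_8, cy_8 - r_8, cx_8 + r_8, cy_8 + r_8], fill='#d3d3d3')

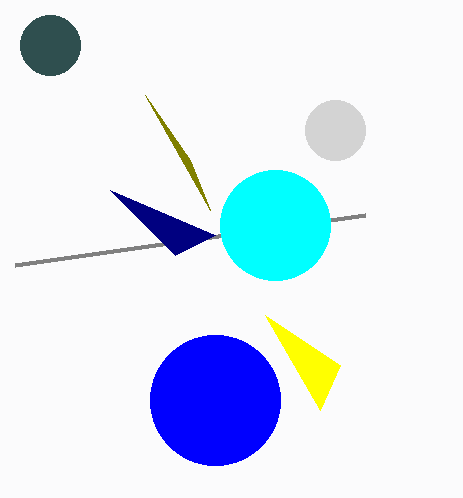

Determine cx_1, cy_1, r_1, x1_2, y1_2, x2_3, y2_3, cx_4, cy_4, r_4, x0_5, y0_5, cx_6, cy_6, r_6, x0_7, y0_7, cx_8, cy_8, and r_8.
cx_1 = 215
cy_1 = 400
r_1 = 65
x1_2 = 365
y1_2 = 215
x2_3 = 175
y2_3 = 255
cx_4 = 275
cy_4 = 225
r_4 = 55
x0_5 = 265
y0_5 = 315
cx_6 = 50
cy_6 = 45
r_6 = 30
x0_7 = 210
y0_7 = 210
cx_8 = 335
cy_8 = 130
r_8 = 30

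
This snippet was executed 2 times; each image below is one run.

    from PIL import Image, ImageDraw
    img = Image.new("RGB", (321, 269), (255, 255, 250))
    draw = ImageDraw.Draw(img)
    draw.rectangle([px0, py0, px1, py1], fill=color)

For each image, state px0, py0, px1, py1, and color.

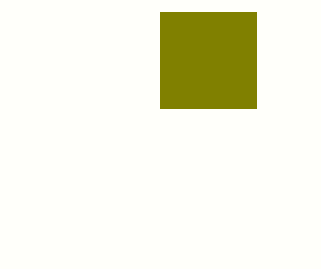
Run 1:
px0 = 160, py0 = 12, px1 = 256, py1 = 108, color = 'olive'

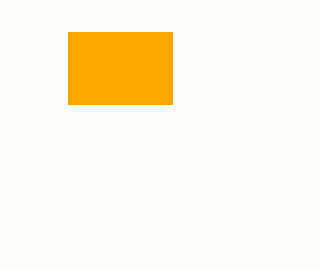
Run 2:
px0 = 68, py0 = 32, px1 = 172, py1 = 104, color = 'orange'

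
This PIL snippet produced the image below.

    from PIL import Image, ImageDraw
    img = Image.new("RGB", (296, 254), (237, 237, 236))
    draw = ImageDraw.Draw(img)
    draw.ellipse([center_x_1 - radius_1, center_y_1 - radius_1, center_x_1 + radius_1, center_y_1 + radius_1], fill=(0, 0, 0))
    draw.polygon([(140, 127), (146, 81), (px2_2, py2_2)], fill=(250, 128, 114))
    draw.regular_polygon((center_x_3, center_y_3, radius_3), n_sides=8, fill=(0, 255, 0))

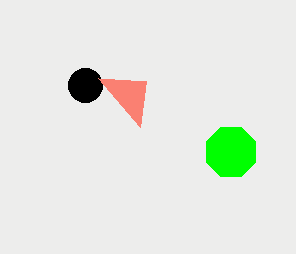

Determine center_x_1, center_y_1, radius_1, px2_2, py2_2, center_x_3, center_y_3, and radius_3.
center_x_1 = 85, center_y_1 = 85, radius_1 = 17, px2_2 = 98, py2_2 = 78, center_x_3 = 231, center_y_3 = 152, radius_3 = 27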